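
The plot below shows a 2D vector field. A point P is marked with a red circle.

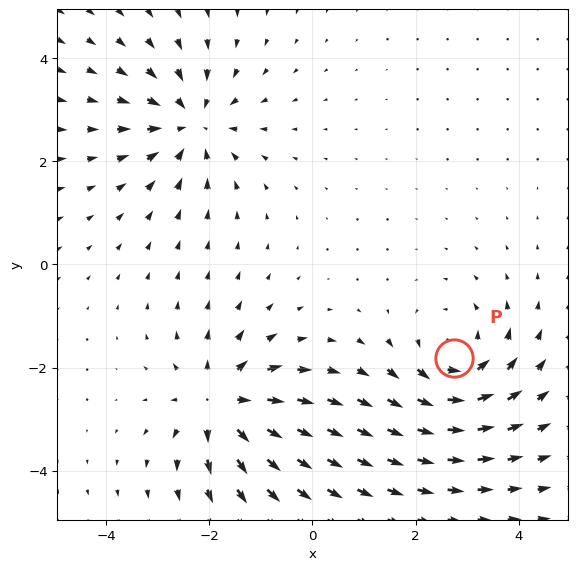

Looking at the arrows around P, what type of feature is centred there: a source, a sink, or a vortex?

vortex

At P (2.7, -1.8) the arrows circulate counterclockwise. Divergence ≈0, curl about +3 — near-zero divergence with nonzero curl is a vortex.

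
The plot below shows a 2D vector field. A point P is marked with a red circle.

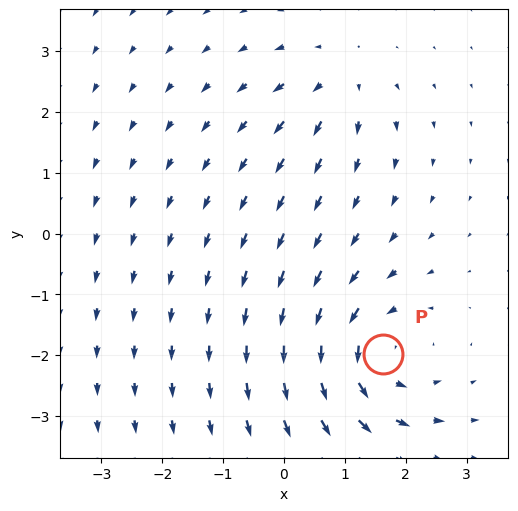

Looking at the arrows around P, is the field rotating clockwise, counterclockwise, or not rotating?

counterclockwise

Near P at (1.6, -2.0) the arrows circulate counterclockwise. The curl (z-component) there is about +5; positive curl means counterclockwise rotation.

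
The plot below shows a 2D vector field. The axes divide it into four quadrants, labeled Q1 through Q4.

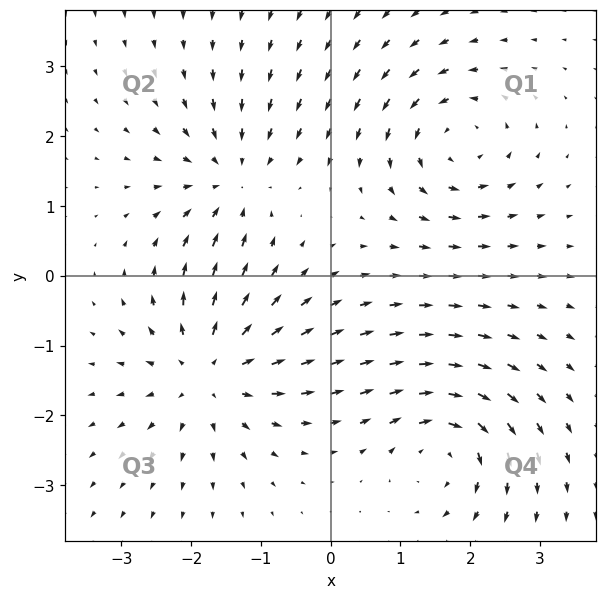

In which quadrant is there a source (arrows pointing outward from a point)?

The source sits at approximately (-1.7, -1.4), which lies in quadrant Q3. The divergence there is about +5, positive as expected for a source.

Q3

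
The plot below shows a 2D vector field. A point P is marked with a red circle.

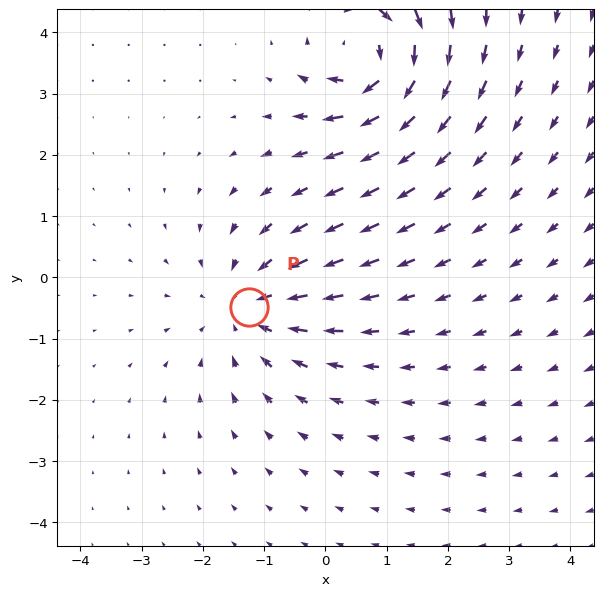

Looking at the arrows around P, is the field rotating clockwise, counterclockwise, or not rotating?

not rotating

Near P at (-1.3, -0.5) the arrows show no circulation. The curl there is ≈0.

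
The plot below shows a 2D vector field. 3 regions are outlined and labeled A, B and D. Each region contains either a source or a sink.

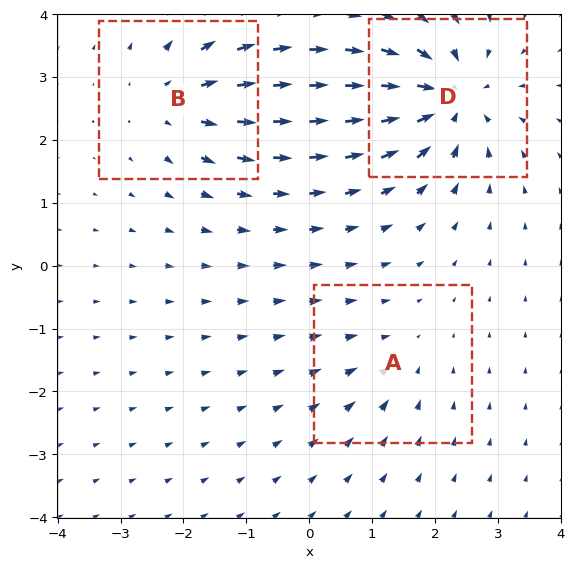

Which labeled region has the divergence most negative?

Divergence at each region's feature centre — A: about -2, B: about +4, D: about -6. Region D is most negative.

D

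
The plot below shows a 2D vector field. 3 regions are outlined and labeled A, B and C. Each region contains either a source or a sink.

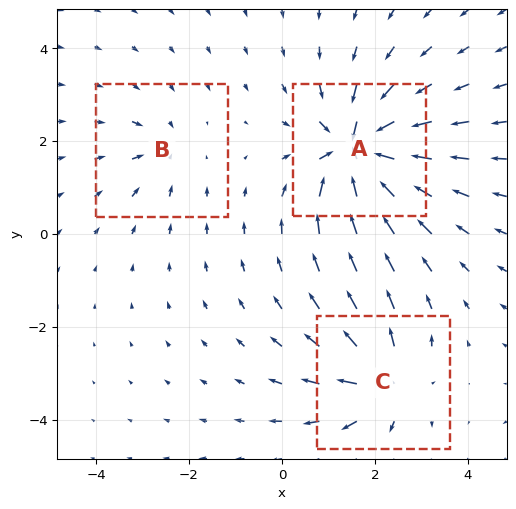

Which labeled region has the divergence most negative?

Divergence at each region's feature centre — A: about -6, B: about -2, C: about +4. Region A is most negative.

A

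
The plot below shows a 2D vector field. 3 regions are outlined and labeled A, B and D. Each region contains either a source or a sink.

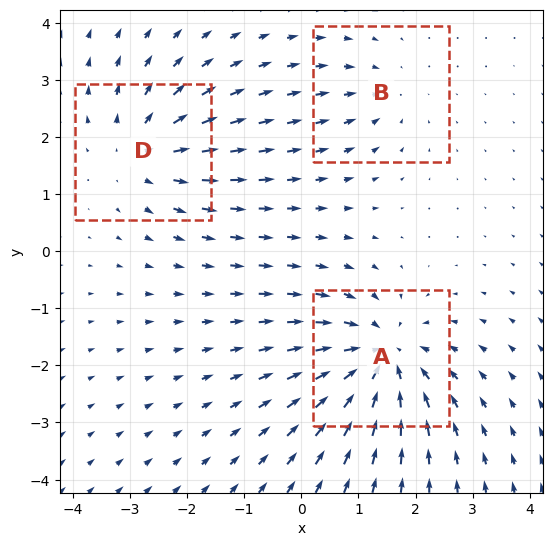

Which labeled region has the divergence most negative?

A

Divergence at each region's feature centre — A: about -5, B: about -2, D: about +3. Region A is most negative.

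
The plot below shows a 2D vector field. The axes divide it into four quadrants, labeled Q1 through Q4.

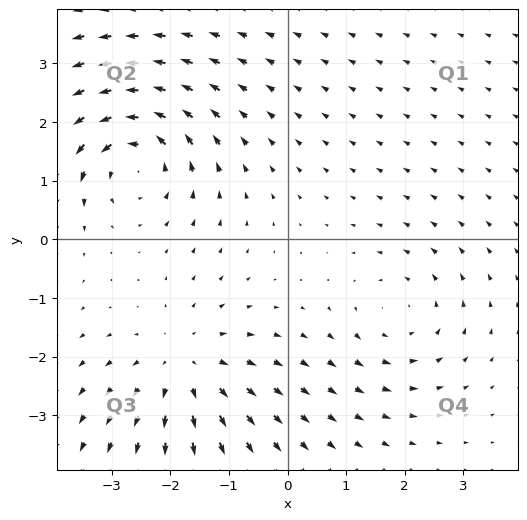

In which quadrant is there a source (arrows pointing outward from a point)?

Q3

The source sits at approximately (-1.7, -2.2), which lies in quadrant Q3. The divergence there is about +4, positive as expected for a source.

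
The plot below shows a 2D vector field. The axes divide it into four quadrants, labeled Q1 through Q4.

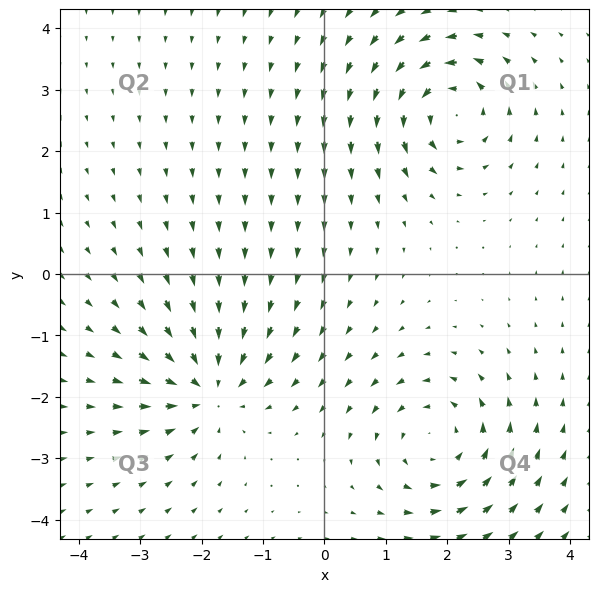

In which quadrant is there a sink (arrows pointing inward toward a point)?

Q3

The sink sits at approximately (-1.9, -1.9), which lies in quadrant Q3. The divergence there is about -5, negative as expected for a sink.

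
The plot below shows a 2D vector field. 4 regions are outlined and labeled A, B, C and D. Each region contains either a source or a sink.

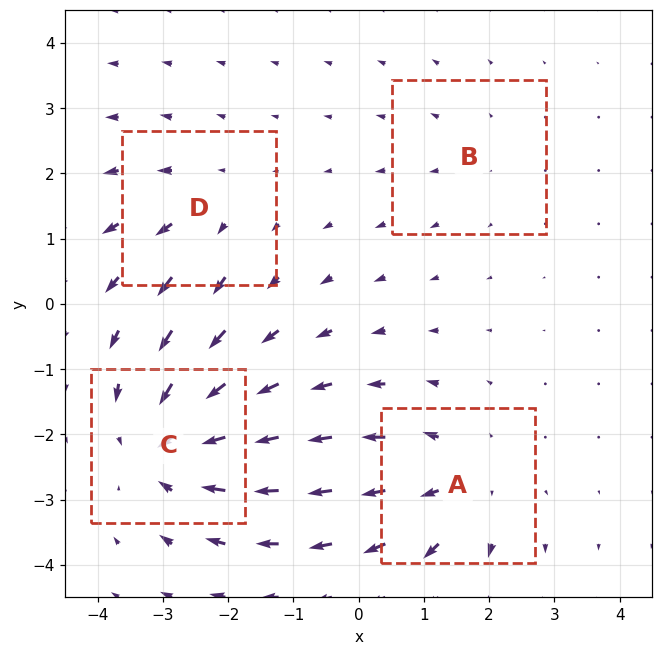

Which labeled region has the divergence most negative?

C

Divergence at each region's feature centre — A: about +5, B: about +2, C: about -6, D: about +3. Region C is most negative.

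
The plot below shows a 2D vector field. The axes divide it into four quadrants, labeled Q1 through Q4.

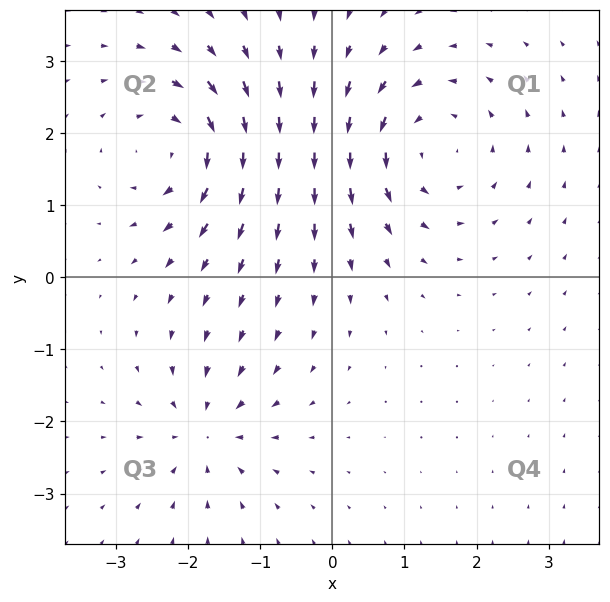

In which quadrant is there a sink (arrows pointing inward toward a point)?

The sink sits at approximately (-1.8, -2.1), which lies in quadrant Q3. The divergence there is about -5, negative as expected for a sink.

Q3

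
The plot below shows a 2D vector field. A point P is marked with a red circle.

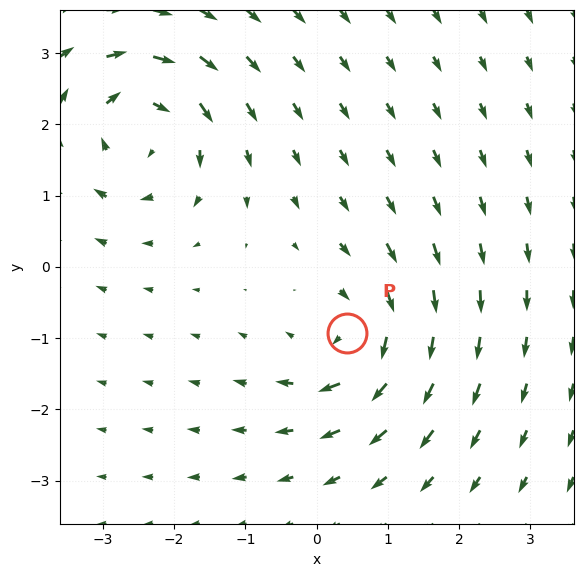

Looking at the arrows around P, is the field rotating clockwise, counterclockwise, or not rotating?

Near P at (0.4, -0.9) the arrows circulate clockwise. The curl (z-component) there is about -4; negative curl means clockwise rotation.

clockwise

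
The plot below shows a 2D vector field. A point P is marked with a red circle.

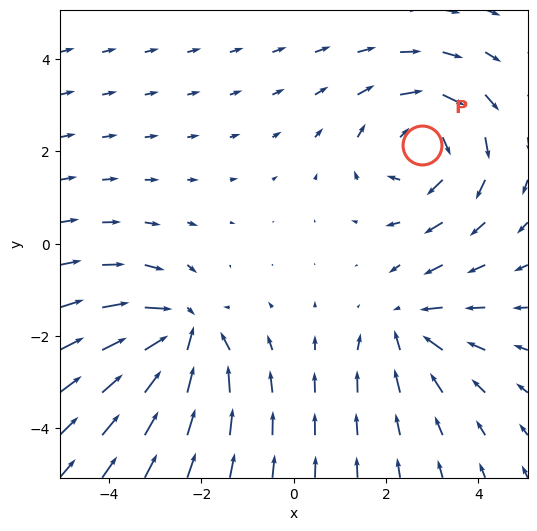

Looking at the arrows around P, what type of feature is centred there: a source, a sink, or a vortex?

vortex

At P (2.8, 2.1) the arrows circulate clockwise. Divergence ≈0, curl about -4 — near-zero divergence with nonzero curl is a vortex.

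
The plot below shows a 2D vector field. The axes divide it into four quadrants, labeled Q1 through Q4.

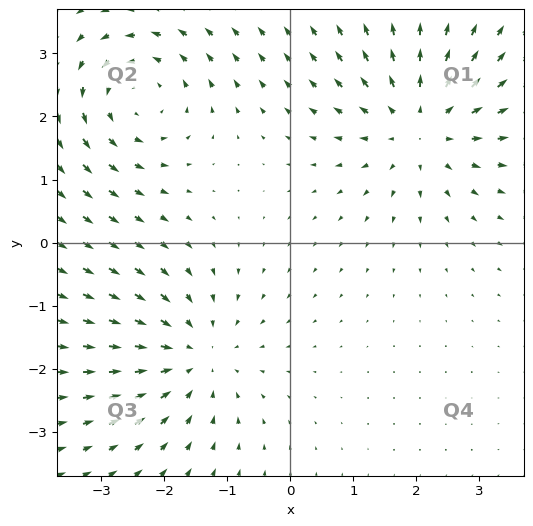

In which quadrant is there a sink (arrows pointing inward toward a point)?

The sink sits at approximately (-1.5, -1.8), which lies in quadrant Q3. The divergence there is about -4, negative as expected for a sink.

Q3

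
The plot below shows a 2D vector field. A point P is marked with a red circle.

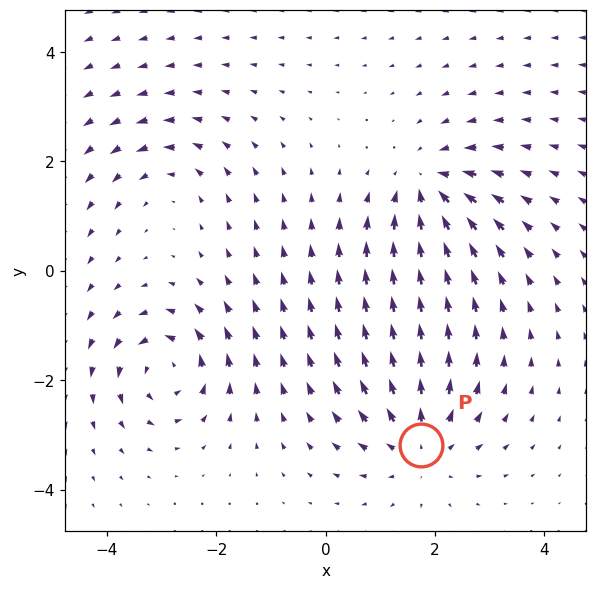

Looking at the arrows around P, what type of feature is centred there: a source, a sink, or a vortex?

At P (1.7, -3.2) the arrows spread outward. Divergence about +4, curl ≈0 — positive divergence with near-zero curl is a source.

source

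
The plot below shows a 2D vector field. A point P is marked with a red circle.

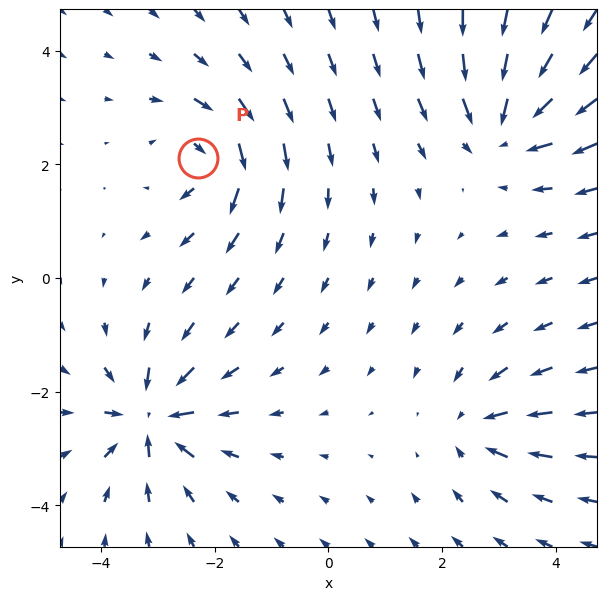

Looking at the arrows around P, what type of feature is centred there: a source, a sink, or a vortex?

vortex

At P (-2.3, 2.1) the arrows circulate clockwise. Divergence ≈0, curl about -6 — near-zero divergence with nonzero curl is a vortex.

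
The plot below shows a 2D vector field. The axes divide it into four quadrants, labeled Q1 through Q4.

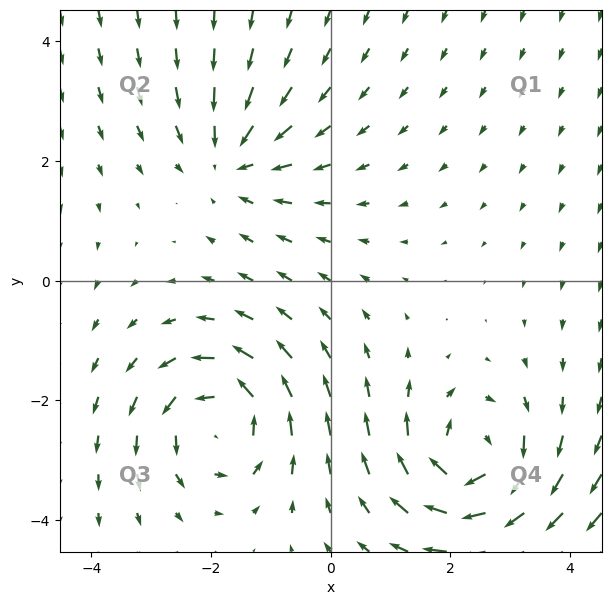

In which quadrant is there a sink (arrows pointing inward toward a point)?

Q2

The sink sits at approximately (-1.7, 2.0), which lies in quadrant Q2. The divergence there is about -3, negative as expected for a sink.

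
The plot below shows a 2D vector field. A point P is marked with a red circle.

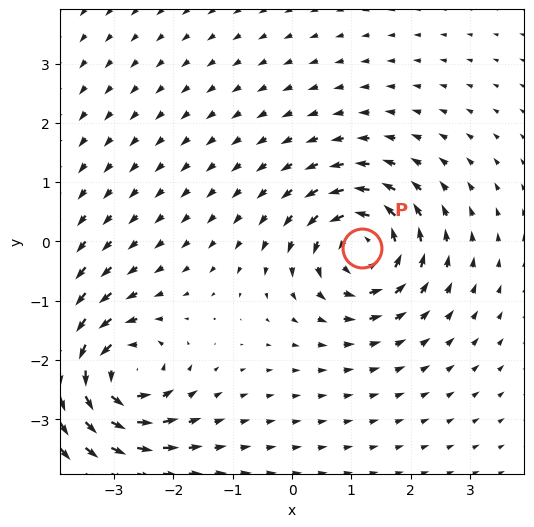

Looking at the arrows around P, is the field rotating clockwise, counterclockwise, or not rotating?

Near P at (1.2, -0.1) the arrows circulate counterclockwise. The curl (z-component) there is about +6; positive curl means counterclockwise rotation.

counterclockwise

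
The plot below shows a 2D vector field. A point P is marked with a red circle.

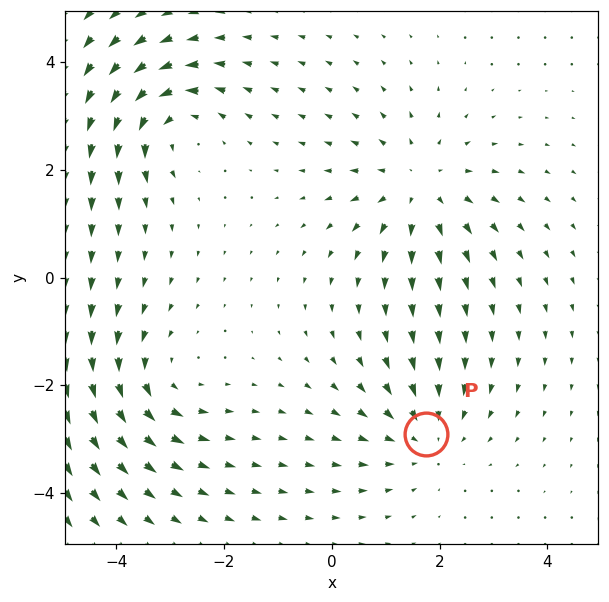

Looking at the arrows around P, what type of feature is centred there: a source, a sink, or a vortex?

At P (1.7, -2.9) the arrows converge inward. Divergence about -3, curl ≈0 — negative divergence with near-zero curl is a sink.

sink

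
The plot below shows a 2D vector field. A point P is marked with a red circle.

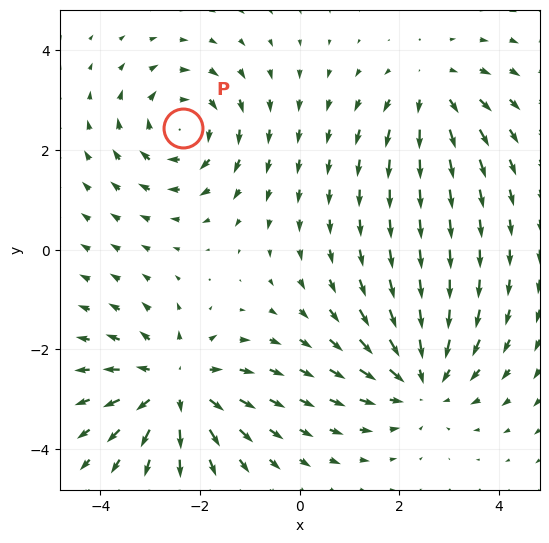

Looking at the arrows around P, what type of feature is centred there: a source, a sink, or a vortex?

vortex

At P (-2.3, 2.4) the arrows circulate clockwise. Divergence ≈0, curl about -4 — near-zero divergence with nonzero curl is a vortex.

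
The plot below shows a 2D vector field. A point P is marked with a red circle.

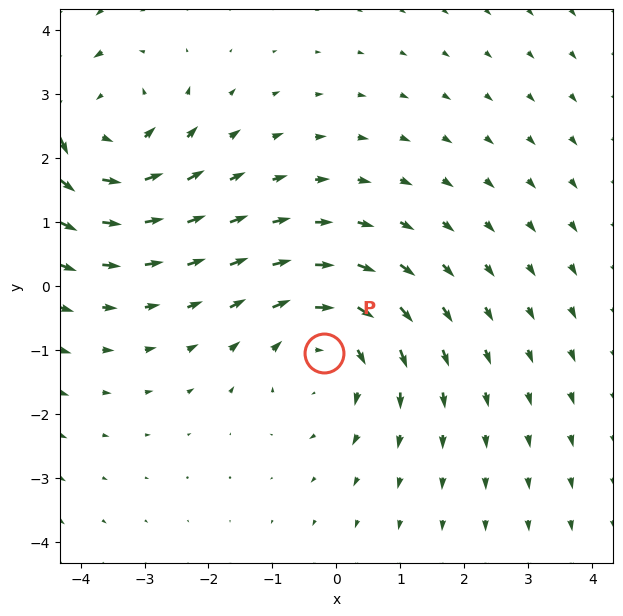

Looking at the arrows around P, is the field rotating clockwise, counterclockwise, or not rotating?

clockwise

Near P at (-0.2, -1.0) the arrows circulate clockwise. The curl (z-component) there is about -3; negative curl means clockwise rotation.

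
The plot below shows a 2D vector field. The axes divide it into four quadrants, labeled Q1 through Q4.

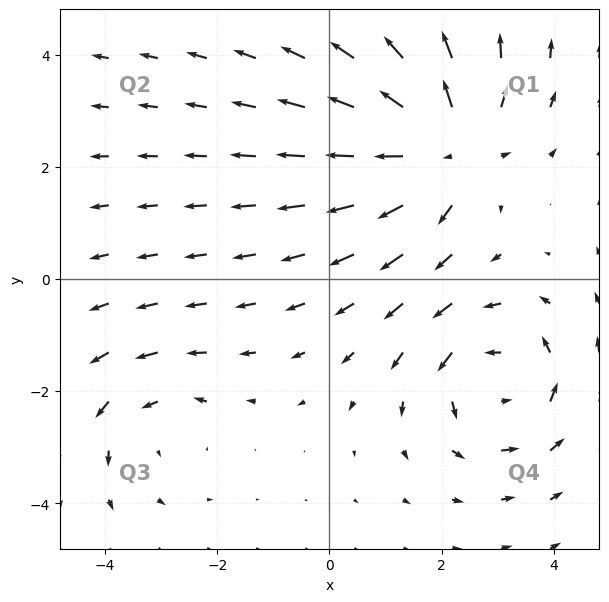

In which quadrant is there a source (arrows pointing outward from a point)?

The source sits at approximately (2.1, 2.3), which lies in quadrant Q1. The divergence there is about +5, positive as expected for a source.

Q1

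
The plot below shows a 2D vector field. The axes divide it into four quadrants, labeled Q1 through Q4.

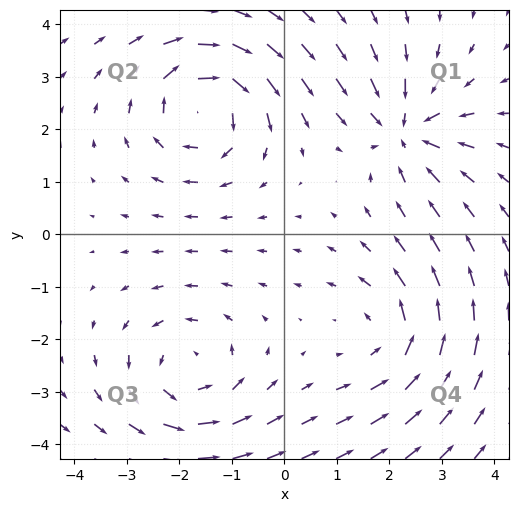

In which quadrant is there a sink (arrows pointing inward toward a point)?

Q1

The sink sits at approximately (2.3, 2.0), which lies in quadrant Q1. The divergence there is about -4, negative as expected for a sink.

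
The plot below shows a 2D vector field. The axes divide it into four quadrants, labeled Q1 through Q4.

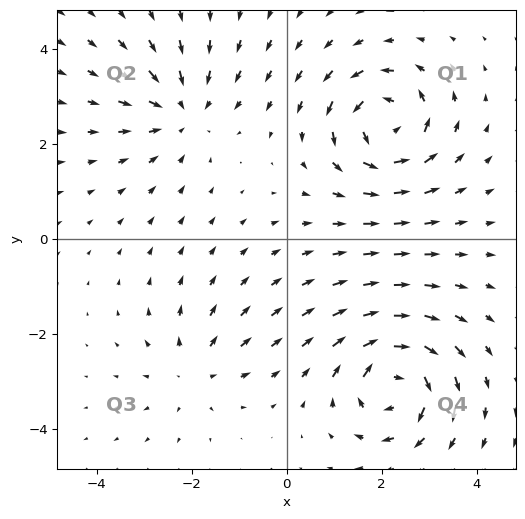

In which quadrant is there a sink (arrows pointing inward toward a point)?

Q2

The sink sits at approximately (-2.2, 2.7), which lies in quadrant Q2. The divergence there is about -4, negative as expected for a sink.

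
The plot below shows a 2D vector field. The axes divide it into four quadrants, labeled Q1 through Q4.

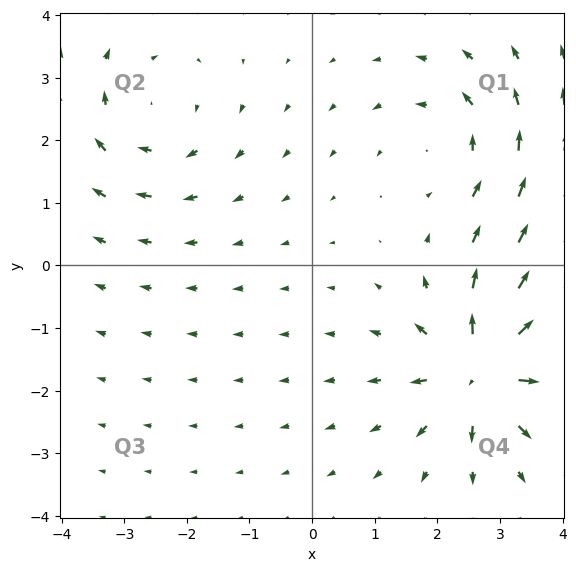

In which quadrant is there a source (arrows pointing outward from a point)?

The source sits at approximately (2.7, -1.7), which lies in quadrant Q4. The divergence there is about +5, positive as expected for a source.

Q4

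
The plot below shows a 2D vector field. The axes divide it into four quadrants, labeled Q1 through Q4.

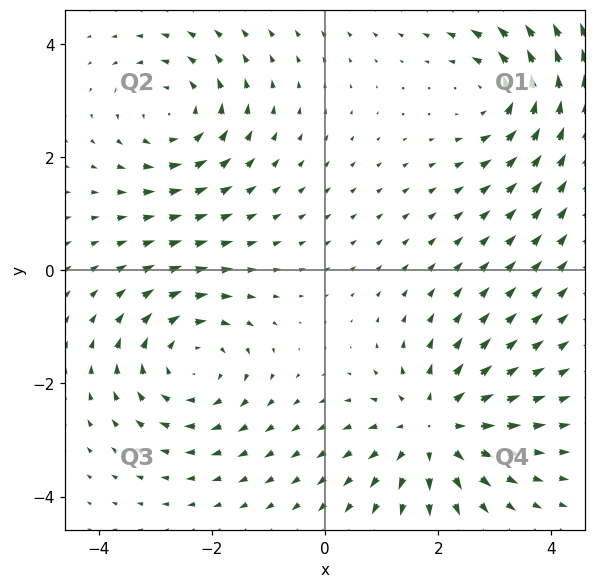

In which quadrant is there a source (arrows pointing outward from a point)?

Q4

The source sits at approximately (1.9, -2.8), which lies in quadrant Q4. The divergence there is about +5, positive as expected for a source.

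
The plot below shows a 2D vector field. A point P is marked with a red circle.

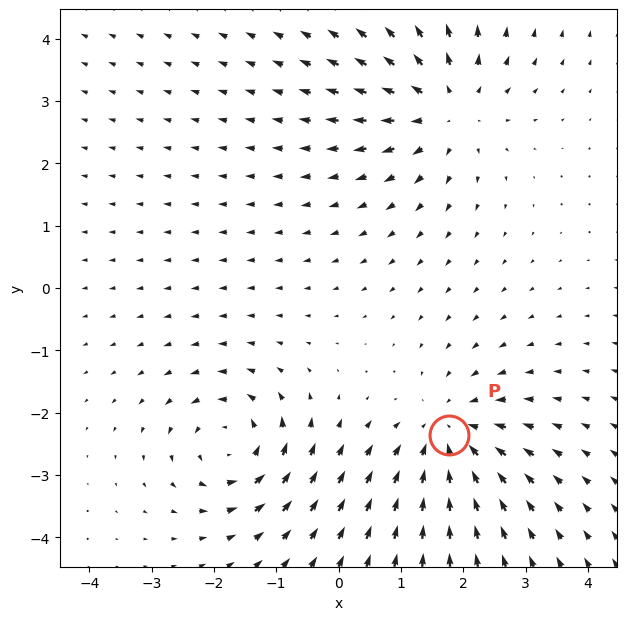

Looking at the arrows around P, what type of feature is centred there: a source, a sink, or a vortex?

sink

At P (1.8, -2.4) the arrows converge inward. Divergence about -4, curl ≈0 — negative divergence with near-zero curl is a sink.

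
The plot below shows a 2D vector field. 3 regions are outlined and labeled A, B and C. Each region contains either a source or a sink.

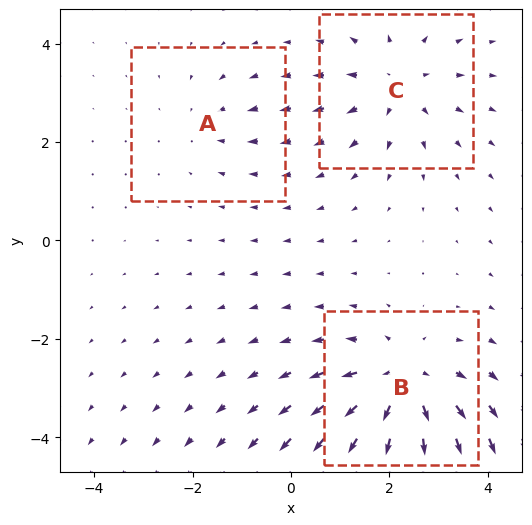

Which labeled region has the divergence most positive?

Divergence at each region's feature centre — A: about -2, B: about +4, C: about +3. Region B is most positive.

B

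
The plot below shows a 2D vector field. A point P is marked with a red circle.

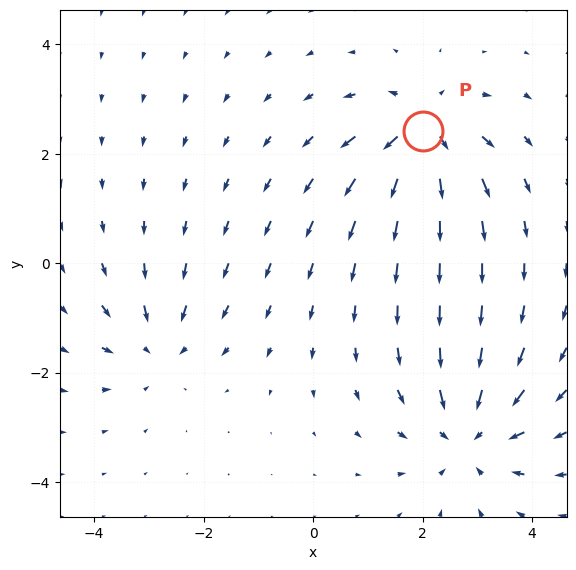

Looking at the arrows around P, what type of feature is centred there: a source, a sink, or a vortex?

source

At P (2.0, 2.4) the arrows spread outward. Divergence about +5, curl ≈0 — positive divergence with near-zero curl is a source.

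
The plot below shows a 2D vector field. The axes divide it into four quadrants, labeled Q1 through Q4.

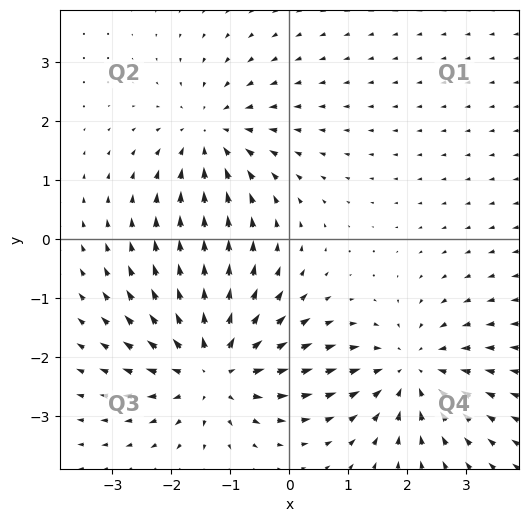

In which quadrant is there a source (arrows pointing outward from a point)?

Q3

The source sits at approximately (-1.3, -2.2), which lies in quadrant Q3. The divergence there is about +4, positive as expected for a source.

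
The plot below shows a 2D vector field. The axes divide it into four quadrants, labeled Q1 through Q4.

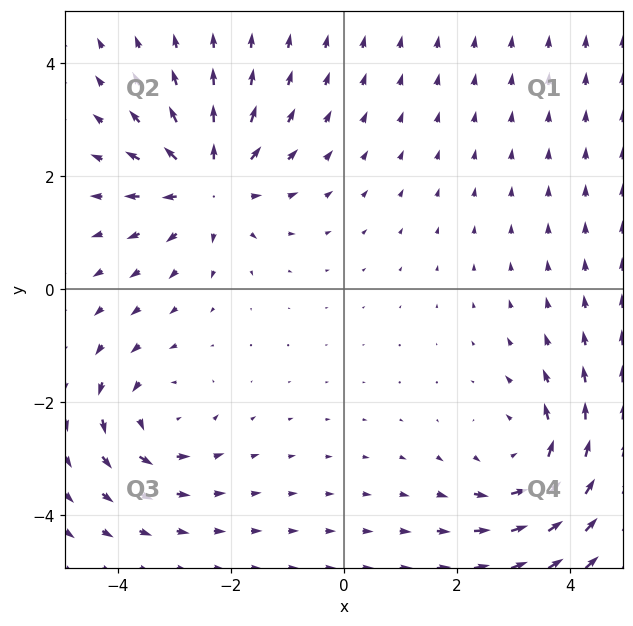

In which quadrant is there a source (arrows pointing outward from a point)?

The source sits at approximately (-2.4, 1.9), which lies in quadrant Q2. The divergence there is about +4, positive as expected for a source.

Q2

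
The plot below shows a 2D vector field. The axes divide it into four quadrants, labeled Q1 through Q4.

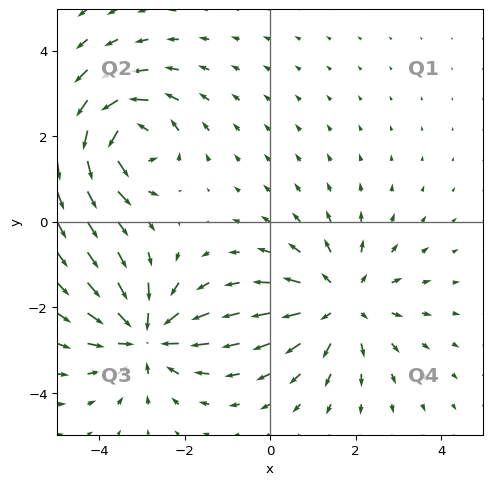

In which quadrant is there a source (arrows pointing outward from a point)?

Q4

The source sits at approximately (1.7, -1.9), which lies in quadrant Q4. The divergence there is about +4, positive as expected for a source.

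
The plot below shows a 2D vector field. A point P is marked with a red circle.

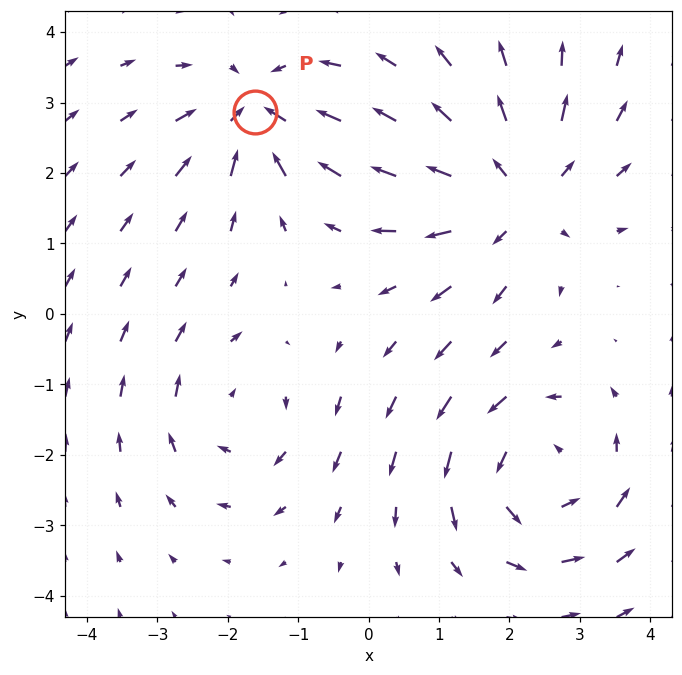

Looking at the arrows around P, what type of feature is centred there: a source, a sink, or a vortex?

sink

At P (-1.6, 2.9) the arrows converge inward. Divergence about -4, curl ≈0 — negative divergence with near-zero curl is a sink.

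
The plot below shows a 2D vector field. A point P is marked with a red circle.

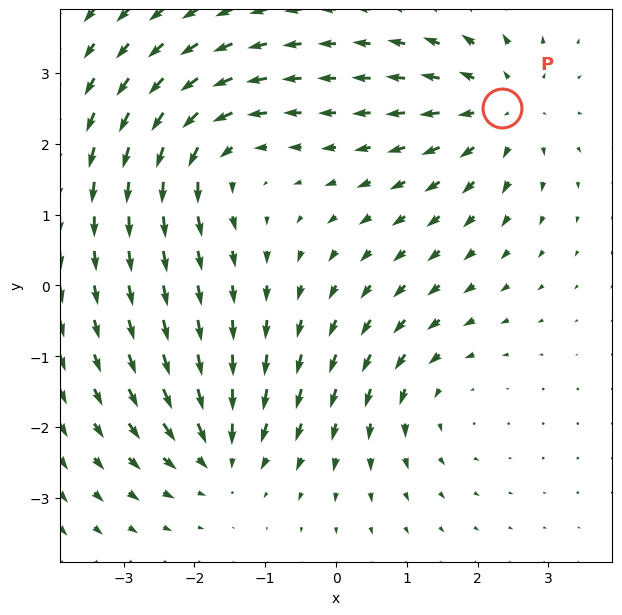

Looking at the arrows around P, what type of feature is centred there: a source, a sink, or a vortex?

source

At P (2.3, 2.5) the arrows spread outward. Divergence about +4, curl ≈0 — positive divergence with near-zero curl is a source.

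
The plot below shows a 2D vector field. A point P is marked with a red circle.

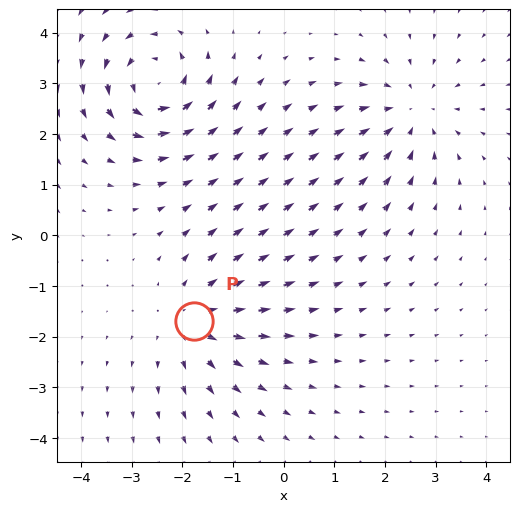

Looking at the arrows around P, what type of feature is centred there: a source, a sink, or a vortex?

At P (-1.8, -1.7) the arrows spread outward. Divergence about +3, curl ≈0 — positive divergence with near-zero curl is a source.

source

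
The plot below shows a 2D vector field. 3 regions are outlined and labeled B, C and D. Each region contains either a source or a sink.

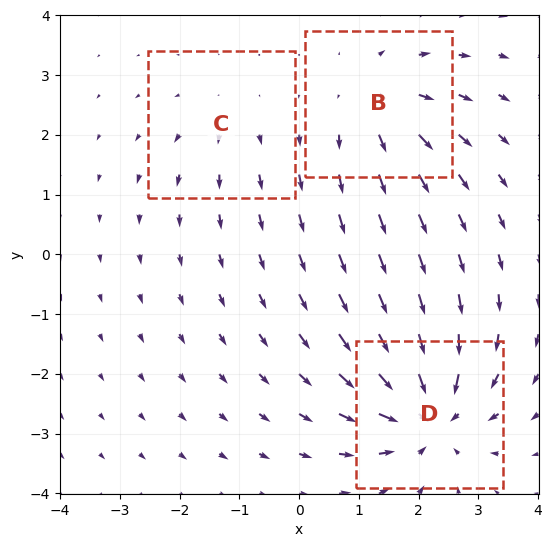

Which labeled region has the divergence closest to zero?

C

Divergence at each region's feature centre — B: about +4, C: about +2, D: about -5. Region C is closest to zero.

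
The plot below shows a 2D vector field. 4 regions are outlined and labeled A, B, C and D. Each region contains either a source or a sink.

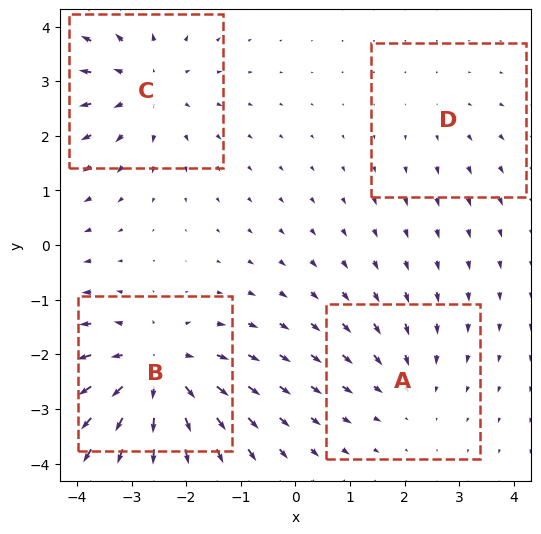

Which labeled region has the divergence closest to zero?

D

Divergence at each region's feature centre — A: about -3, B: about +7, C: about +5, D: about +2. Region D is closest to zero.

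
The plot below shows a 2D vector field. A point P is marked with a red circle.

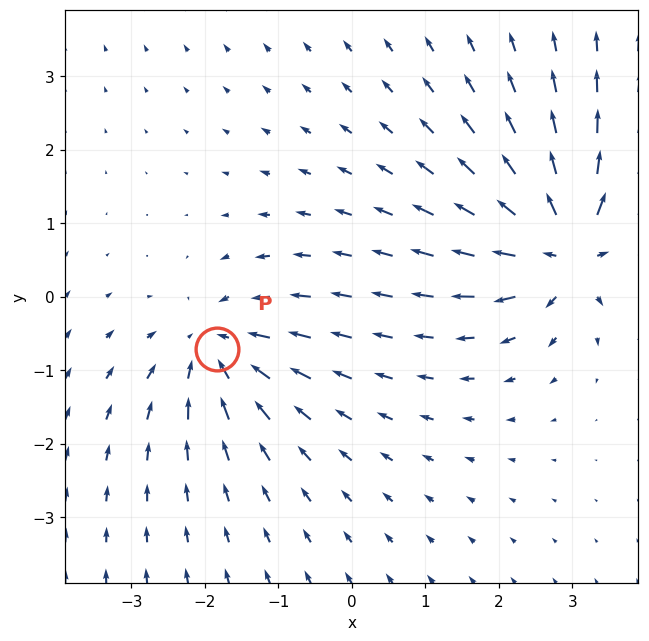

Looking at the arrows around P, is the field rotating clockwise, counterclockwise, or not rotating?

Near P at (-1.8, -0.7) the arrows show no circulation. The curl there is ≈0.

not rotating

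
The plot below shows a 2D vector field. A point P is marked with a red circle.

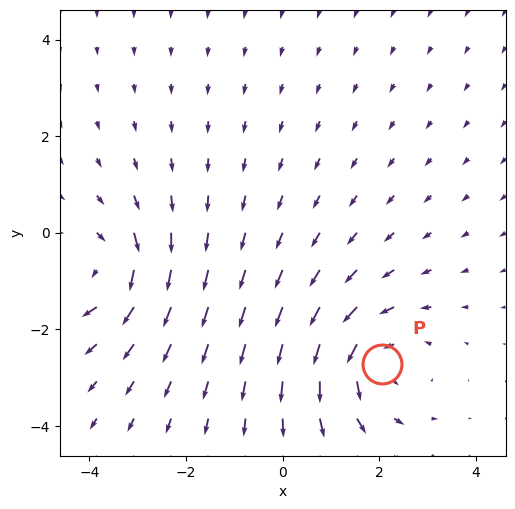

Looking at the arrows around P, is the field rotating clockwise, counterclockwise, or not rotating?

Near P at (2.0, -2.7) the arrows circulate counterclockwise. The curl (z-component) there is about +4; positive curl means counterclockwise rotation.

counterclockwise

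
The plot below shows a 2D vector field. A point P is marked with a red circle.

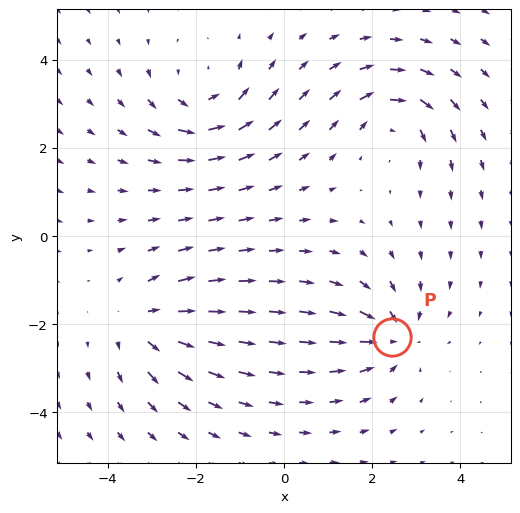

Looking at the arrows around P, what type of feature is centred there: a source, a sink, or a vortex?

sink

At P (2.4, -2.3) the arrows converge inward. Divergence about -4, curl ≈0 — negative divergence with near-zero curl is a sink.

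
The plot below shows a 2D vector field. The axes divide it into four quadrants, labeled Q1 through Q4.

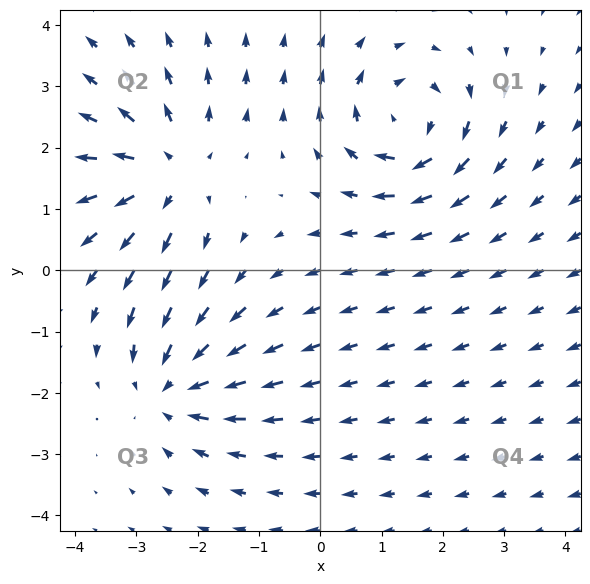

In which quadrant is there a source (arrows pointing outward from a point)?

Q2

The source sits at approximately (-2.5, 1.6), which lies in quadrant Q2. The divergence there is about +5, positive as expected for a source.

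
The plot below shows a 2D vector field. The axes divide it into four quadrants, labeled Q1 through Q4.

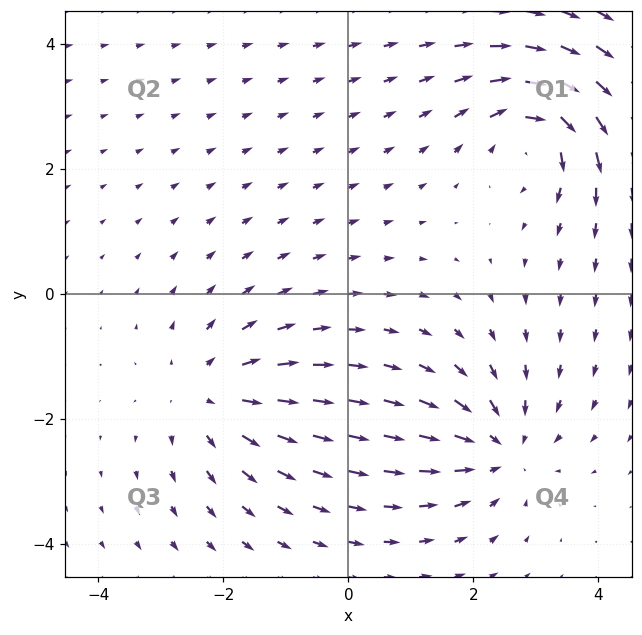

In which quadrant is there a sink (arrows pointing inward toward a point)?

Q4

The sink sits at approximately (2.4, -2.5), which lies in quadrant Q4. The divergence there is about -3, negative as expected for a sink.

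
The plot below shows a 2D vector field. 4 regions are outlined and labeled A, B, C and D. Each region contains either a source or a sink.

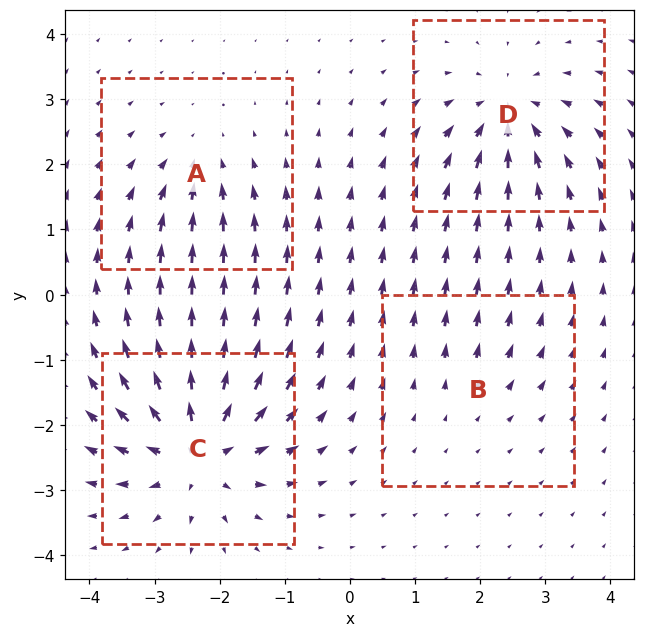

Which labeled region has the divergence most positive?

Divergence at each region's feature centre — A: about -4, B: about +2, C: about +8, D: about -6. Region C is most positive.

C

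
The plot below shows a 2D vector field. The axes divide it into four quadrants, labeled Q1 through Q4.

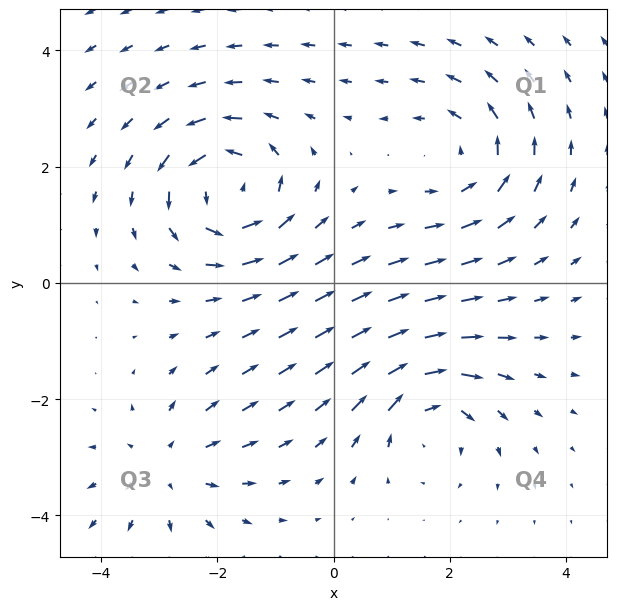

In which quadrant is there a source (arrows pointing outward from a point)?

The source sits at approximately (-2.9, -3.2), which lies in quadrant Q3. The divergence there is about +3, positive as expected for a source.

Q3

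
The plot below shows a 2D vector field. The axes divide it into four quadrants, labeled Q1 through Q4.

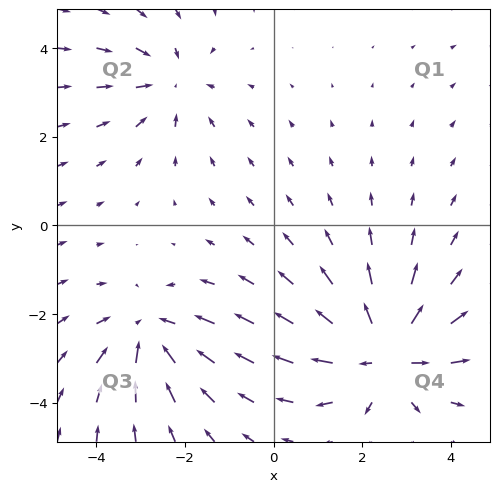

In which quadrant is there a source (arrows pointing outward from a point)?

Q4

The source sits at approximately (2.5, -2.9), which lies in quadrant Q4. The divergence there is about +5, positive as expected for a source.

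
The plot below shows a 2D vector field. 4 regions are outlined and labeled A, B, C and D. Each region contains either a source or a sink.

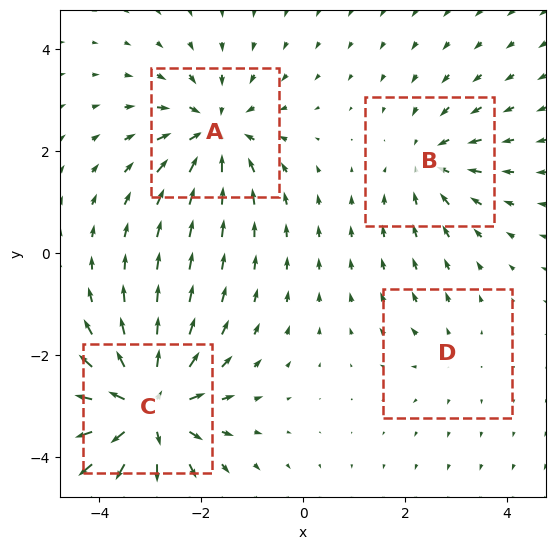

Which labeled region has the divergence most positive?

C

Divergence at each region's feature centre — A: about -5, B: about -4, C: about +7, D: about +2. Region C is most positive.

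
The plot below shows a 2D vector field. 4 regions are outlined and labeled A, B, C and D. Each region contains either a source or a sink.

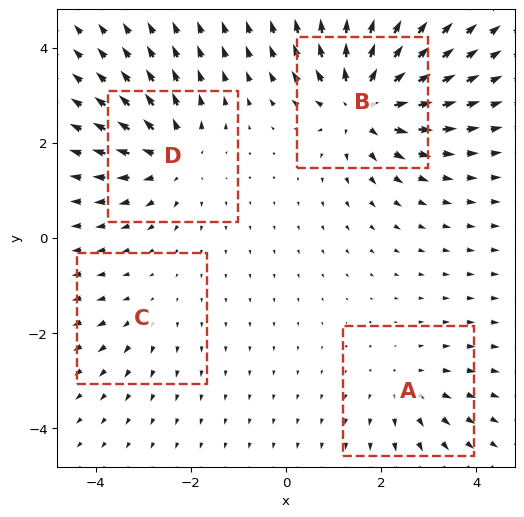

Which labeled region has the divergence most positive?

B

Divergence at each region's feature centre — A: about +3, B: about +7, C: about +2, D: about +5. Region B is most positive.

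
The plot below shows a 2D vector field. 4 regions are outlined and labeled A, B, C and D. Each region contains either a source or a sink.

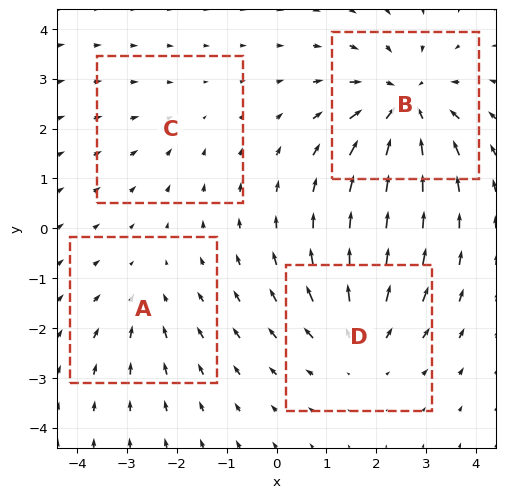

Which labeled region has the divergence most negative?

B

Divergence at each region's feature centre — A: about -3, B: about -6, C: about -2, D: about +4. Region B is most negative.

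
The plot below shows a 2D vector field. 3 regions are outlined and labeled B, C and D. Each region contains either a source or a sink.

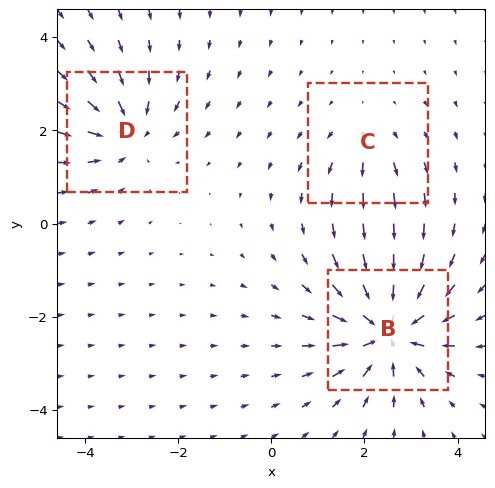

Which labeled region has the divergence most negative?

Divergence at each region's feature centre — B: about -6, C: about +2, D: about -4. Region B is most negative.

B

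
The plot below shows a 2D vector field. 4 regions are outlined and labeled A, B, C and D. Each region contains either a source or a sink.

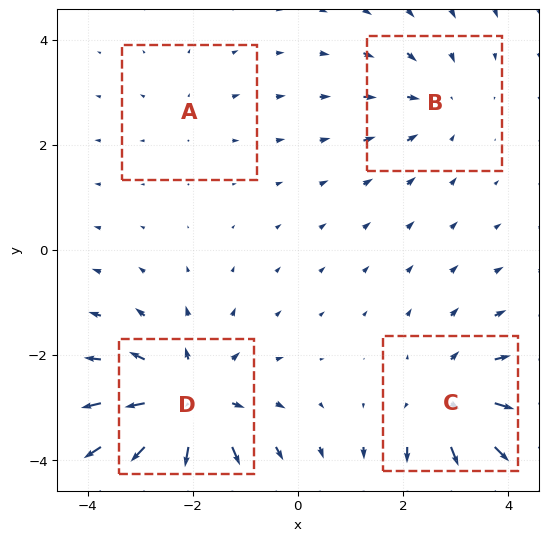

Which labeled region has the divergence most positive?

Divergence at each region's feature centre — A: about +2, B: about -3, C: about +5, D: about +6. Region D is most positive.

D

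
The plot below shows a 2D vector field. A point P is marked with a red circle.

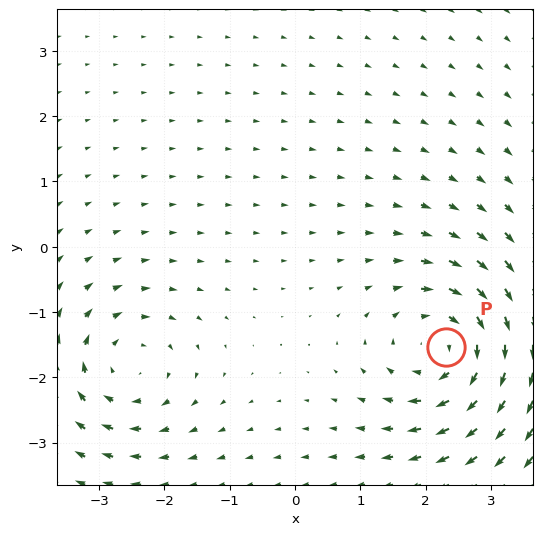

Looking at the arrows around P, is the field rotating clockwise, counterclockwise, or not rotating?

clockwise

Near P at (2.3, -1.5) the arrows circulate clockwise. The curl (z-component) there is about -5; negative curl means clockwise rotation.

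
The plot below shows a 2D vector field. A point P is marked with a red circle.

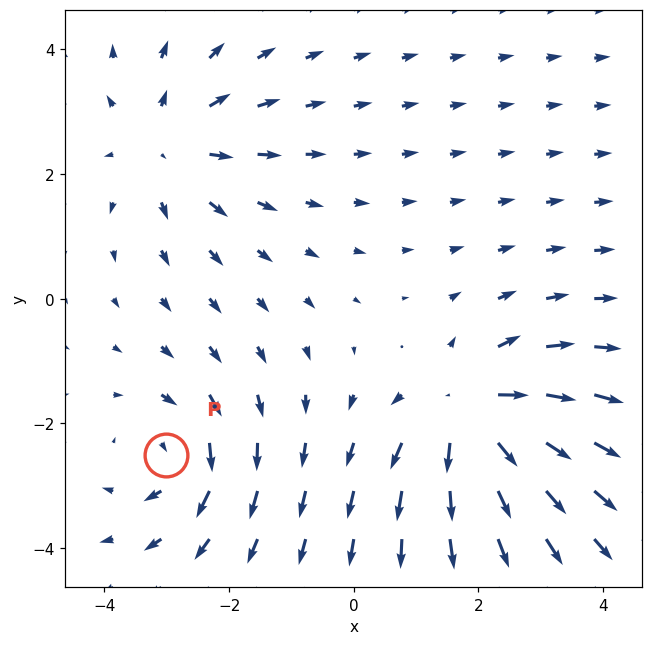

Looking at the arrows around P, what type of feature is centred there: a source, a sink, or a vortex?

vortex

At P (-3.0, -2.5) the arrows circulate clockwise. Divergence ≈0, curl about -4 — near-zero divergence with nonzero curl is a vortex.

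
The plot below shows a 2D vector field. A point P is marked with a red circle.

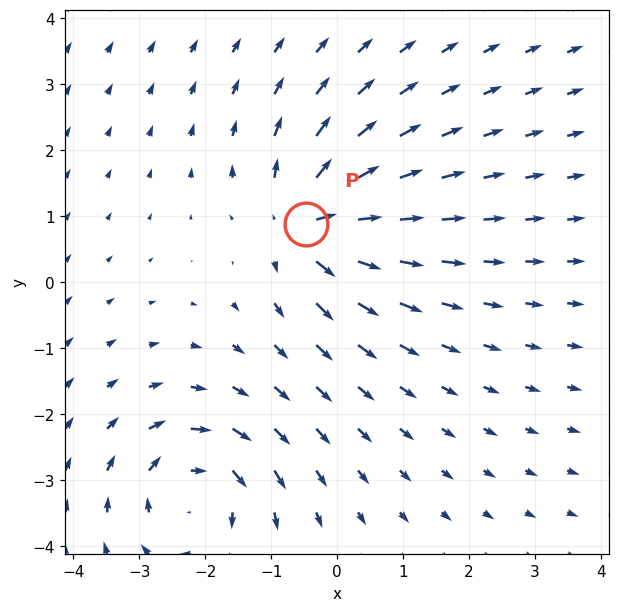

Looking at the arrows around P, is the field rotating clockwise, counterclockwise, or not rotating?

not rotating

Near P at (-0.5, 0.9) the arrows show no circulation. The curl there is ≈0.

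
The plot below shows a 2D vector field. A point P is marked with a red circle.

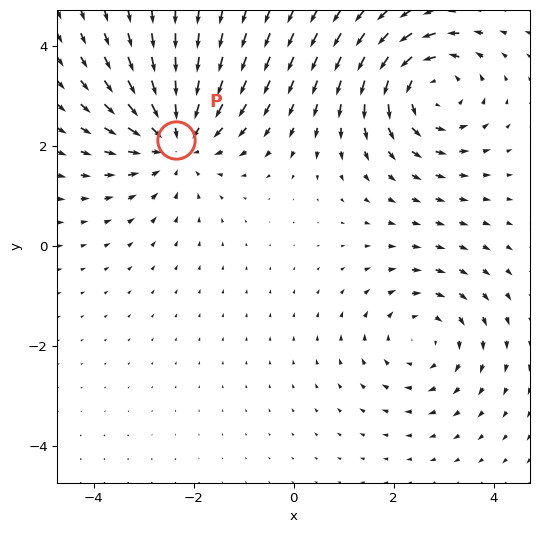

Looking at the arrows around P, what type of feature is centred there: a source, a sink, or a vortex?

At P (-2.4, 2.1) the arrows converge inward. Divergence about -4, curl ≈0 — negative divergence with near-zero curl is a sink.

sink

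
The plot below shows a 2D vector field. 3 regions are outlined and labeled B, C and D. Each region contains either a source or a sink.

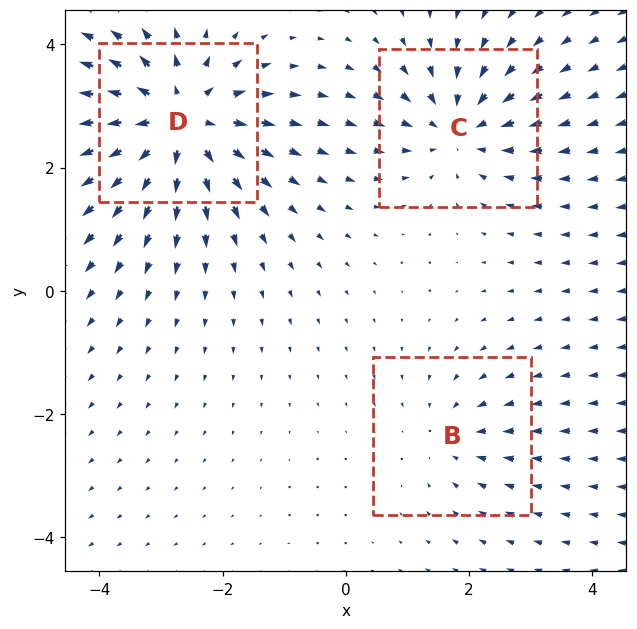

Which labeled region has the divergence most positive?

Divergence at each region's feature centre — B: about -2, C: about -3, D: about +5. Region D is most positive.

D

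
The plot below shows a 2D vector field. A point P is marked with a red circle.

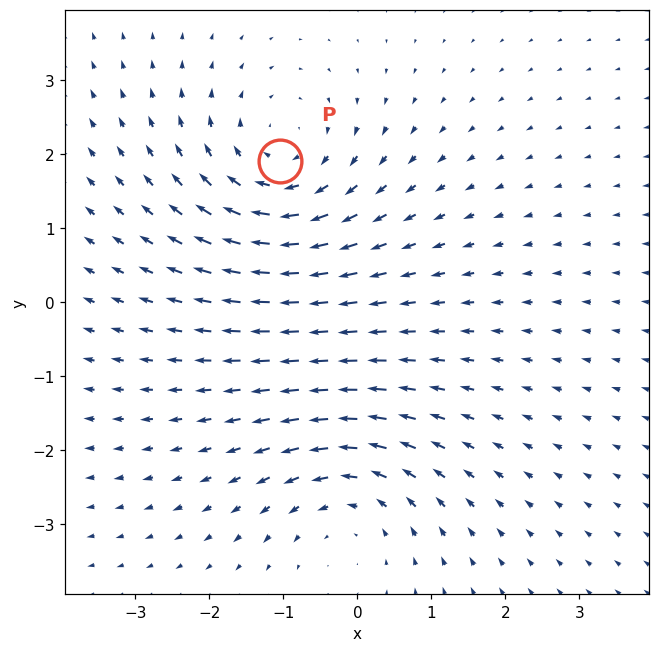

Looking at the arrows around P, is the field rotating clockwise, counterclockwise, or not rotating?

Near P at (-1.0, 1.9) the arrows circulate clockwise. The curl (z-component) there is about -3; negative curl means clockwise rotation.

clockwise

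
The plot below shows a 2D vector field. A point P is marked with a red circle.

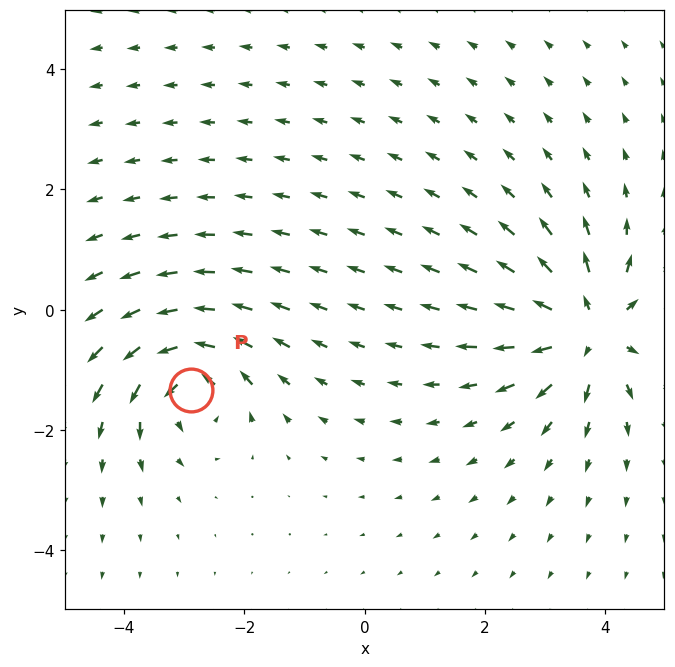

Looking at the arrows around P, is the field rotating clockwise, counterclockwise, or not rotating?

Near P at (-2.9, -1.3) the arrows circulate counterclockwise. The curl (z-component) there is about +5; positive curl means counterclockwise rotation.

counterclockwise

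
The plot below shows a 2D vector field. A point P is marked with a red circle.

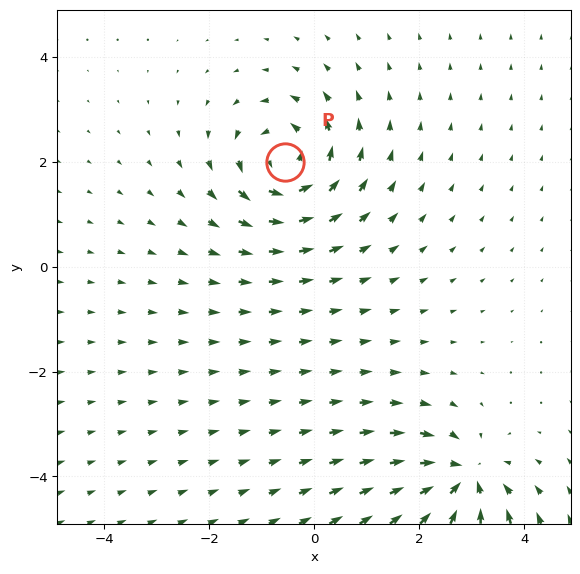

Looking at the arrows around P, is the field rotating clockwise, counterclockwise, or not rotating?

counterclockwise

Near P at (-0.6, 2.0) the arrows circulate counterclockwise. The curl (z-component) there is about +6; positive curl means counterclockwise rotation.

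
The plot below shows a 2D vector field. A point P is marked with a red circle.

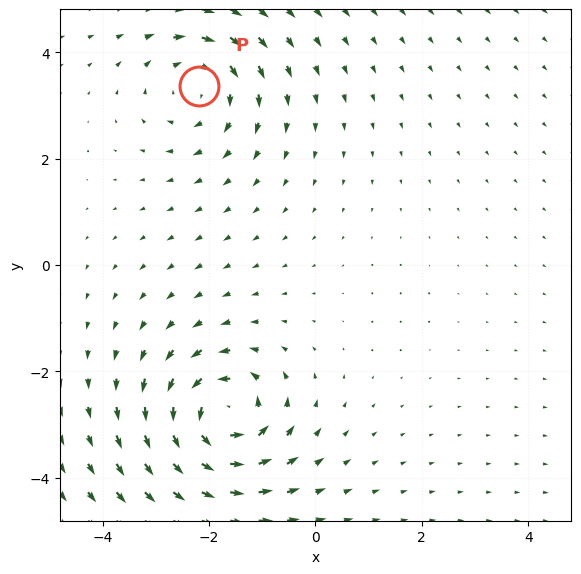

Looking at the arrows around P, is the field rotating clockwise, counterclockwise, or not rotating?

clockwise

Near P at (-2.2, 3.4) the arrows circulate clockwise. The curl (z-component) there is about -4; negative curl means clockwise rotation.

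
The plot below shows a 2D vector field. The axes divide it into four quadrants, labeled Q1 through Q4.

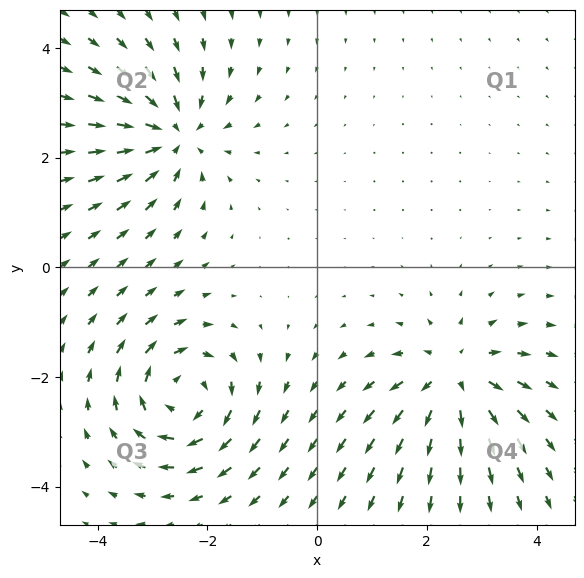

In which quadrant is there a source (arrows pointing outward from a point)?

Q4

The source sits at approximately (2.5, -2.0), which lies in quadrant Q4. The divergence there is about +5, positive as expected for a source.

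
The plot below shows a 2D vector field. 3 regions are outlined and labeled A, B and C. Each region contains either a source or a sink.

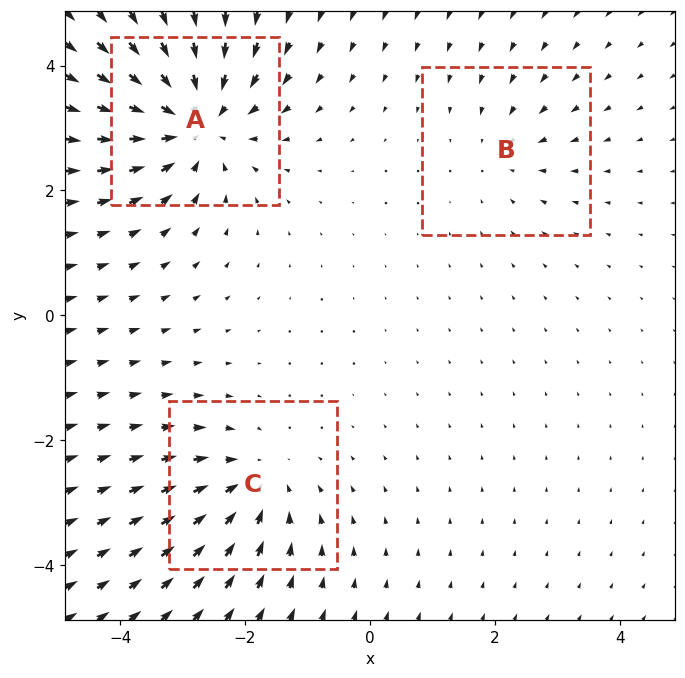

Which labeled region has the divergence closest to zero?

B

Divergence at each region's feature centre — A: about -5, B: about -2, C: about -3. Region B is closest to zero.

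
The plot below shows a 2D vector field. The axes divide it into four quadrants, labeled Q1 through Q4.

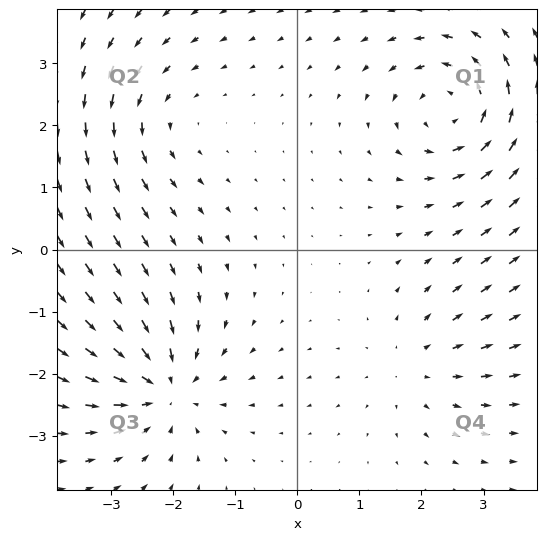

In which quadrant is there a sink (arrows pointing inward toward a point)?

Q3

The sink sits at approximately (-2.1, -2.2), which lies in quadrant Q3. The divergence there is about -5, negative as expected for a sink.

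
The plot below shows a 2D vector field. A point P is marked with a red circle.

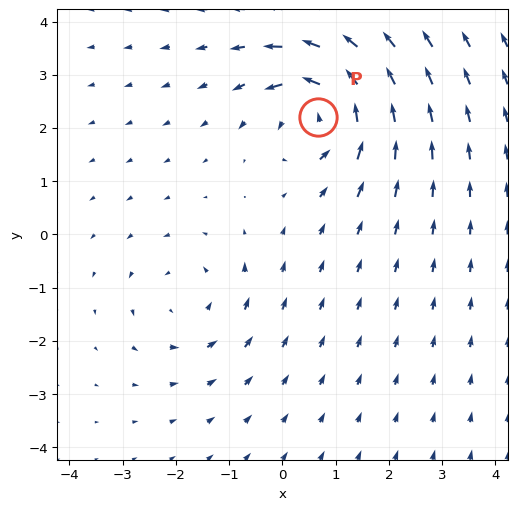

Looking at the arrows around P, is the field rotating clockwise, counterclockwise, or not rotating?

Near P at (0.7, 2.2) the arrows circulate counterclockwise. The curl (z-component) there is about +6; positive curl means counterclockwise rotation.

counterclockwise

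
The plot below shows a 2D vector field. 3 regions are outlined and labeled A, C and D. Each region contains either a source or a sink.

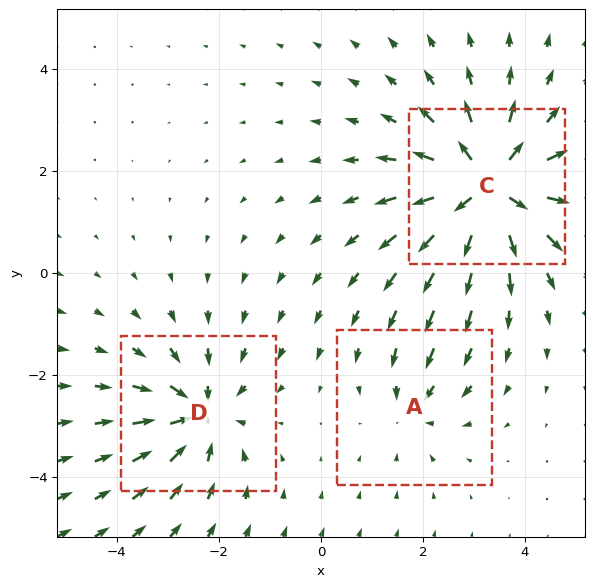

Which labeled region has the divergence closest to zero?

Divergence at each region's feature centre — A: about -2, C: about +6, D: about -4. Region A is closest to zero.

A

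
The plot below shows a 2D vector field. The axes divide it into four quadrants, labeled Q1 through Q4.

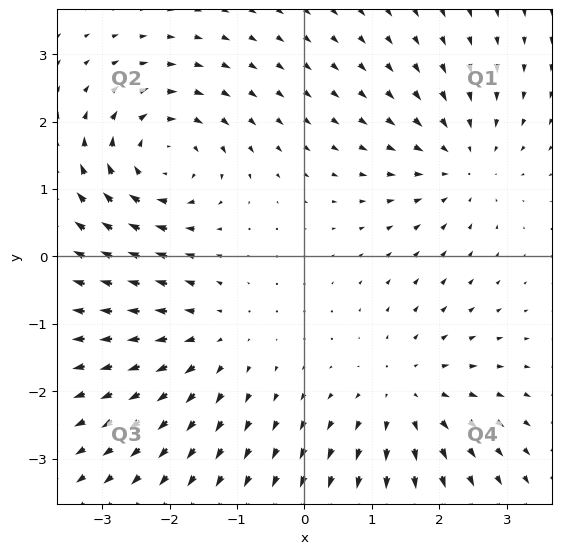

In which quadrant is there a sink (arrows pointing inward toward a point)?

The sink sits at approximately (2.3, 1.4), which lies in quadrant Q1. The divergence there is about -2, negative as expected for a sink.

Q1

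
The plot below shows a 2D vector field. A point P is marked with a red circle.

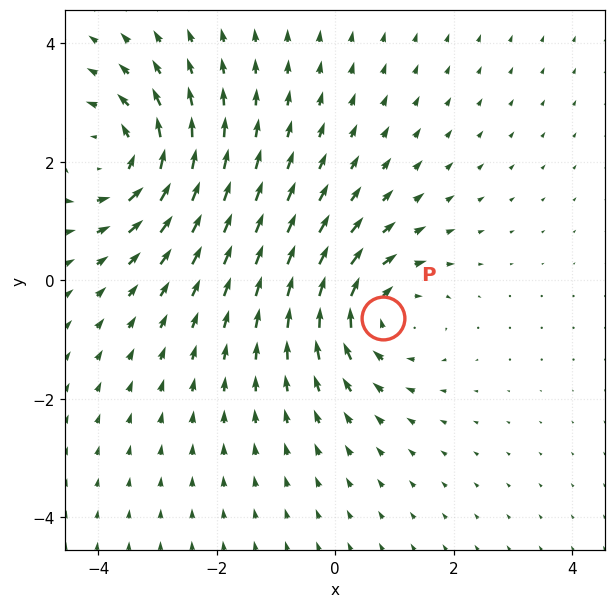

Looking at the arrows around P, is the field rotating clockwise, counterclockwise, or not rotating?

Near P at (0.8, -0.6) the arrows circulate clockwise. The curl (z-component) there is about -4; negative curl means clockwise rotation.

clockwise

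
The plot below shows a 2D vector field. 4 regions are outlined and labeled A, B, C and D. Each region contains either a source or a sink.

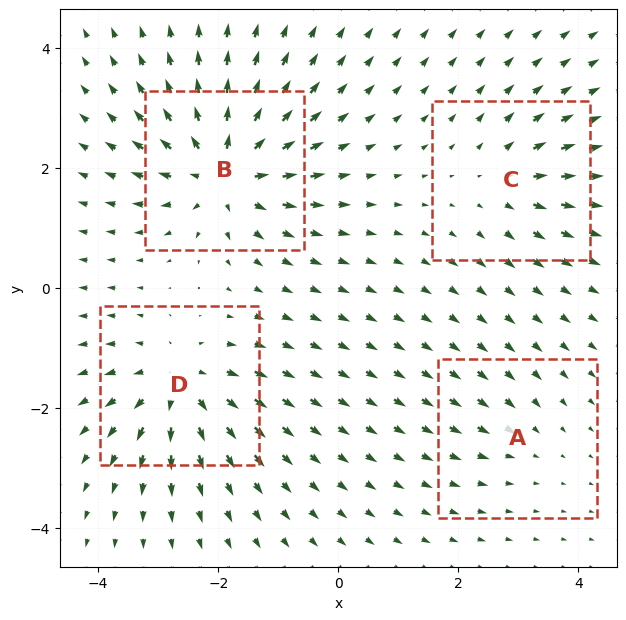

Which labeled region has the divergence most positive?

B

Divergence at each region's feature centre — A: about -2, B: about +8, C: about +4, D: about +6. Region B is most positive.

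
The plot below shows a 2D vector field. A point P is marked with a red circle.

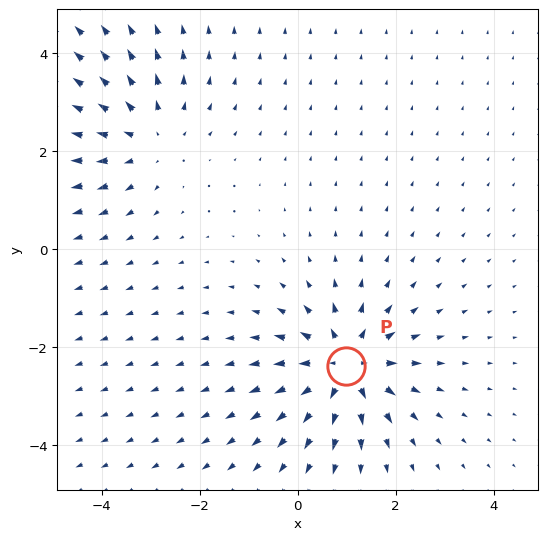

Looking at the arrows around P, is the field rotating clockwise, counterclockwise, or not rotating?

not rotating

Near P at (1.0, -2.4) the arrows show no circulation. The curl there is ≈0.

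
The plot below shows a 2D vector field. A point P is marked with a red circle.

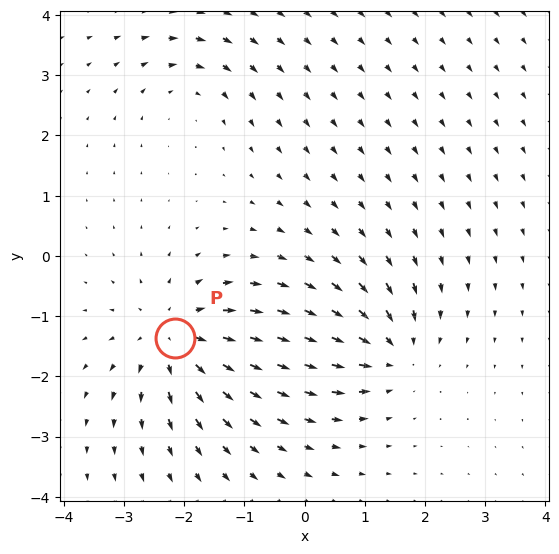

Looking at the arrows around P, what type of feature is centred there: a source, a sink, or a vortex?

At P (-2.2, -1.4) the arrows spread outward. Divergence about +5, curl ≈0 — positive divergence with near-zero curl is a source.

source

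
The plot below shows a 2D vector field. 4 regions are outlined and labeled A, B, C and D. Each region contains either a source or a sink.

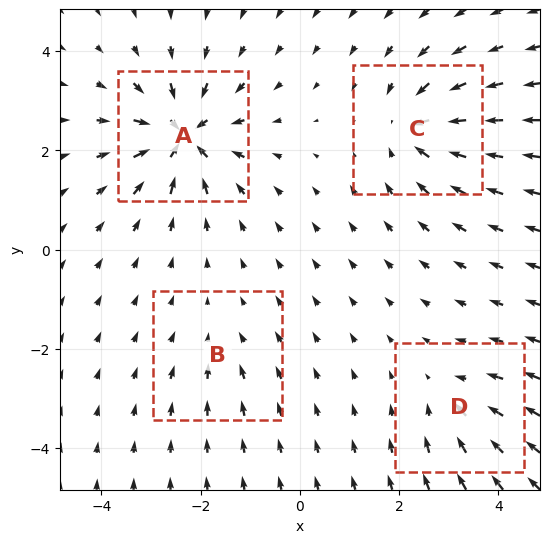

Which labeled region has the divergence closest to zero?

B

Divergence at each region's feature centre — A: about -9, B: about -2, C: about -6, D: about -4. Region B is closest to zero.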